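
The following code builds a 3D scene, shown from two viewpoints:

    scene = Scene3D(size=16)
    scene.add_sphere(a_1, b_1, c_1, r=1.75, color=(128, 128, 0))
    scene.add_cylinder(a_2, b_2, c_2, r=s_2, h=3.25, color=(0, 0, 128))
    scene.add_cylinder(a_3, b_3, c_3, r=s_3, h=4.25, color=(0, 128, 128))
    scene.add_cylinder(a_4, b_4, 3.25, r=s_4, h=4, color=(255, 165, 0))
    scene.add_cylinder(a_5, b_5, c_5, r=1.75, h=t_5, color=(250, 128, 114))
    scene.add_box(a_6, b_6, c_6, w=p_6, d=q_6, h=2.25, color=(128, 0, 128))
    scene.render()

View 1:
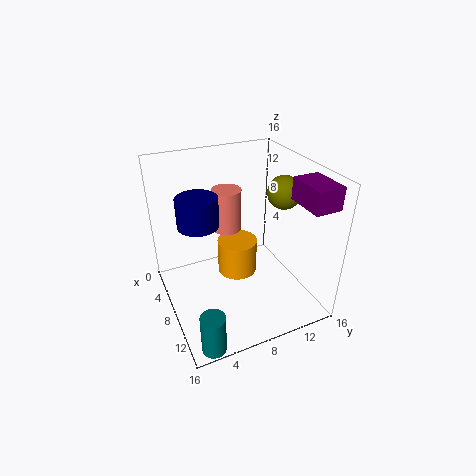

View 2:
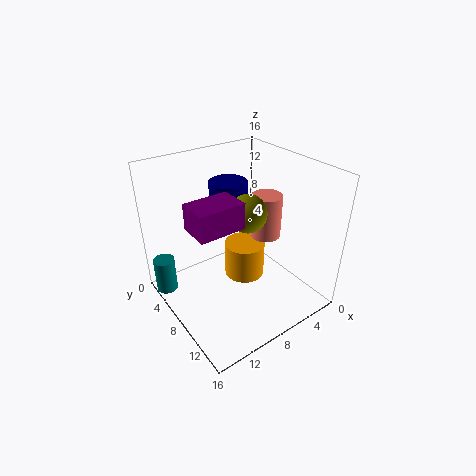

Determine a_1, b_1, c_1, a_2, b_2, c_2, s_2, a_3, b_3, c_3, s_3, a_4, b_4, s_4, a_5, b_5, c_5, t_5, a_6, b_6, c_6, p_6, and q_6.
a_1 = 10
b_1 = 12.25
c_1 = 13.5
a_2 = 6.5
b_2 = 4
c_2 = 9.75
s_2 = 2.25
a_3 = 14.75
b_3 = 2.25
c_3 = 0.25
s_3 = 1.25
a_4 = 7.25
b_4 = 8.25
s_4 = 2.25
a_5 = 4.25
b_5 = 8.25
c_5 = 7.25
t_5 = 5
a_6 = 12
b_6 = 11.75
c_6 = 13.75
p_6 = 4
q_6 = 2.75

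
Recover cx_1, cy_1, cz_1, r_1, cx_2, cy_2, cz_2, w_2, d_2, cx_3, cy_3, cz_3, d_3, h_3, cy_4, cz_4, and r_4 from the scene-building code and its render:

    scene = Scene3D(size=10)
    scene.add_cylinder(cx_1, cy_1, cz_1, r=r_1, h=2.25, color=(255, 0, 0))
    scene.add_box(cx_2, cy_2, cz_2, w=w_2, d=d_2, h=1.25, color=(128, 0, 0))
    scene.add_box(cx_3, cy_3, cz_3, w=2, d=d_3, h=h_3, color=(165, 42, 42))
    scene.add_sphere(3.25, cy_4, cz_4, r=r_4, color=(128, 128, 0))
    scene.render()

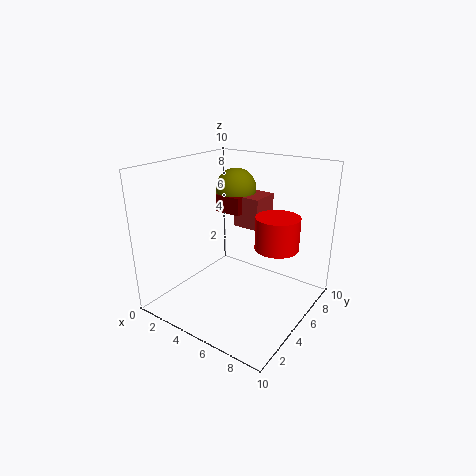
cx_1 = 7.5; cy_1 = 6; cz_1 = 4.5; r_1 = 1.5; cx_2 = 2.5; cy_2 = 5.75; cz_2 = 6.25; w_2 = 2; d_2 = 1.5; cx_3 = 3.75; cy_3 = 6.25; cz_3 = 5.25; d_3 = 2.25; h_3 = 2.25; cy_4 = 7.25; cz_4 = 7.75; r_4 = 1.5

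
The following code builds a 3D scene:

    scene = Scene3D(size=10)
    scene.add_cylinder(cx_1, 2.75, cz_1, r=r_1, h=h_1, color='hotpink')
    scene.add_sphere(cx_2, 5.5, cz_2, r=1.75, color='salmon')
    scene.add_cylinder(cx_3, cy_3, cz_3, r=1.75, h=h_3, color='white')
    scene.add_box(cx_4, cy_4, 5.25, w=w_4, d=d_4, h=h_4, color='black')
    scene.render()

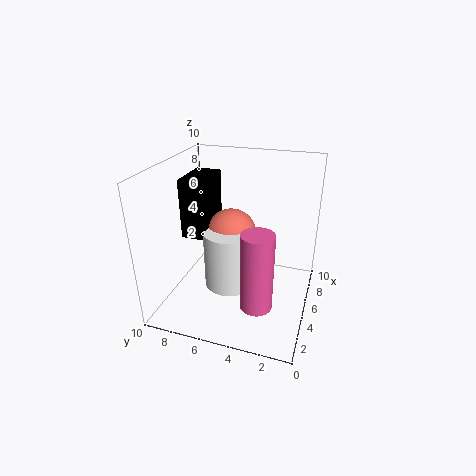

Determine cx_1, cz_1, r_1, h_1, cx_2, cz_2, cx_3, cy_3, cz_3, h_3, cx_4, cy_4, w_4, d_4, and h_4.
cx_1 = 1.75, cz_1 = 2.25, r_1 = 1, h_1 = 5, cx_2 = 5, cz_2 = 5.25, cx_3 = 4, cy_3 = 5.25, cz_3 = 2, h_3 = 4, cx_4 = 3.5, cy_4 = 6.75, w_4 = 3, d_4 = 1.75, h_4 = 4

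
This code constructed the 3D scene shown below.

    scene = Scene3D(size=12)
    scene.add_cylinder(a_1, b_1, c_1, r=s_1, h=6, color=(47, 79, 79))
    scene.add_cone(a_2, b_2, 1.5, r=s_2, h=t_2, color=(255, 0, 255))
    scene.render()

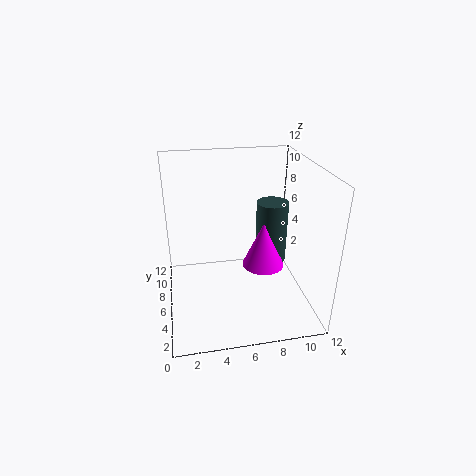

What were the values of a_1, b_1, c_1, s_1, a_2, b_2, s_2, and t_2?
a_1 = 10
b_1 = 9.5
c_1 = 1.5
s_1 = 1.5
a_2 = 9
b_2 = 8.5
s_2 = 2
t_2 = 4.5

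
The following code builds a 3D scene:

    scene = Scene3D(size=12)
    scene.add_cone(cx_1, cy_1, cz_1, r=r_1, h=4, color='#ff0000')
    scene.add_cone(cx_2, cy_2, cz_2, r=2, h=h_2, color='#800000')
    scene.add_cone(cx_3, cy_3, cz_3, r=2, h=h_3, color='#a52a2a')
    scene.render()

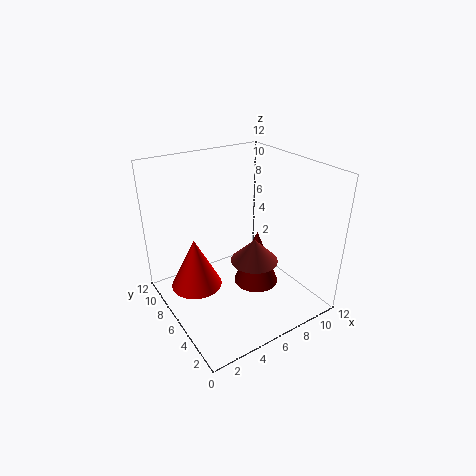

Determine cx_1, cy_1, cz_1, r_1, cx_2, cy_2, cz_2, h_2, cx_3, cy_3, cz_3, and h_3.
cx_1 = 2
cy_1 = 6
cz_1 = 3
r_1 = 2
cx_2 = 8
cy_2 = 6
cz_2 = 1
h_2 = 5
cx_3 = 7
cy_3 = 5
cz_3 = 4
h_3 = 2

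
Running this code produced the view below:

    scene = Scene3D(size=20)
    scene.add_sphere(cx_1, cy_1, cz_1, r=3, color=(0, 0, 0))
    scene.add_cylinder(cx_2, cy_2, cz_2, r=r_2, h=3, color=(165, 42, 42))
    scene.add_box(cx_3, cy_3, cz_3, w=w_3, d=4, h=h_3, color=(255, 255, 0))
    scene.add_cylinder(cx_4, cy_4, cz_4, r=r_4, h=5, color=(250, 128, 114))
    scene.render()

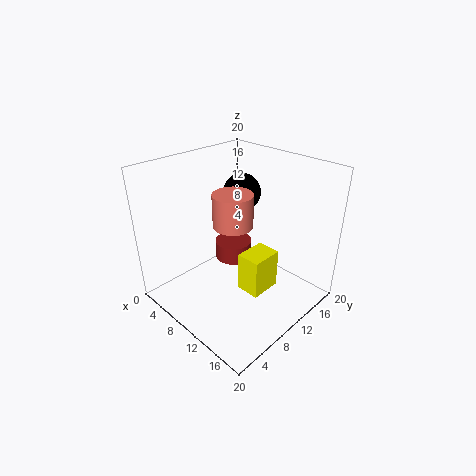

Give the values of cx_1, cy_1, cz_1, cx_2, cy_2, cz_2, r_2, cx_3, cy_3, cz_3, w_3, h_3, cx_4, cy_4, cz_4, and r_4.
cx_1 = 4
cy_1 = 17
cz_1 = 13
cx_2 = 4
cy_2 = 15
cz_2 = 2
r_2 = 3
cx_3 = 14
cy_3 = 6
cz_3 = 6
w_3 = 3
h_3 = 5
cx_4 = 7
cy_4 = 12
cz_4 = 10
r_4 = 3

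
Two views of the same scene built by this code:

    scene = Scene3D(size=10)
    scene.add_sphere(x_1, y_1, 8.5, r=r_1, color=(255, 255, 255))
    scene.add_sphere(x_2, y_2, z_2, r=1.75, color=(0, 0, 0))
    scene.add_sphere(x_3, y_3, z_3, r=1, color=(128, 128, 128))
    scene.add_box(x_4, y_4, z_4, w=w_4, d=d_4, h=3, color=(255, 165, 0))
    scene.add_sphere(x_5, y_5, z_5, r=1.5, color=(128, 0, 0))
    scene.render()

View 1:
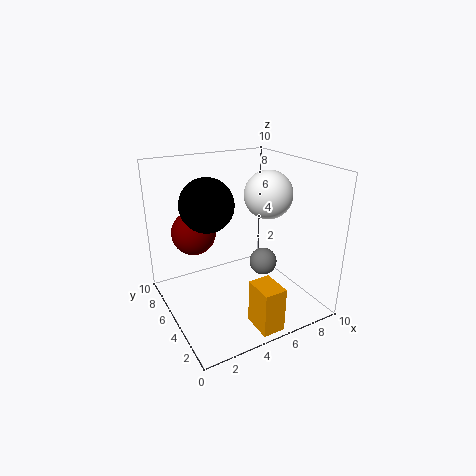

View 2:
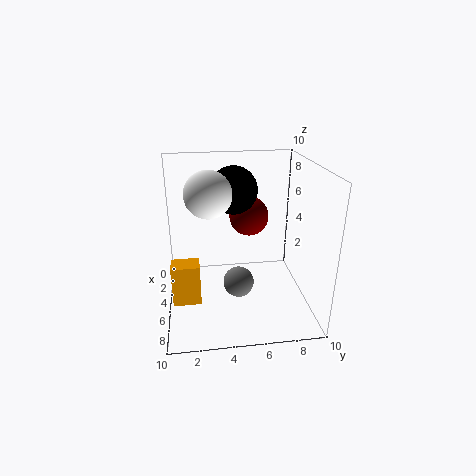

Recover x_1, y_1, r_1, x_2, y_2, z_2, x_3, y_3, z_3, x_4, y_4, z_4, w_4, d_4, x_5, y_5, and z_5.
x_1 = 6; y_1 = 3; r_1 = 1.5; x_2 = 2.75; y_2 = 5; z_2 = 7.75; x_3 = 7; y_3 = 4.75; z_3 = 2.75; x_4 = 4.25; y_4 = 0.25; z_4 = 0.25; w_4 = 1.5; d_4 = 2; x_5 = 2.25; y_5 = 6.25; z_5 = 5.5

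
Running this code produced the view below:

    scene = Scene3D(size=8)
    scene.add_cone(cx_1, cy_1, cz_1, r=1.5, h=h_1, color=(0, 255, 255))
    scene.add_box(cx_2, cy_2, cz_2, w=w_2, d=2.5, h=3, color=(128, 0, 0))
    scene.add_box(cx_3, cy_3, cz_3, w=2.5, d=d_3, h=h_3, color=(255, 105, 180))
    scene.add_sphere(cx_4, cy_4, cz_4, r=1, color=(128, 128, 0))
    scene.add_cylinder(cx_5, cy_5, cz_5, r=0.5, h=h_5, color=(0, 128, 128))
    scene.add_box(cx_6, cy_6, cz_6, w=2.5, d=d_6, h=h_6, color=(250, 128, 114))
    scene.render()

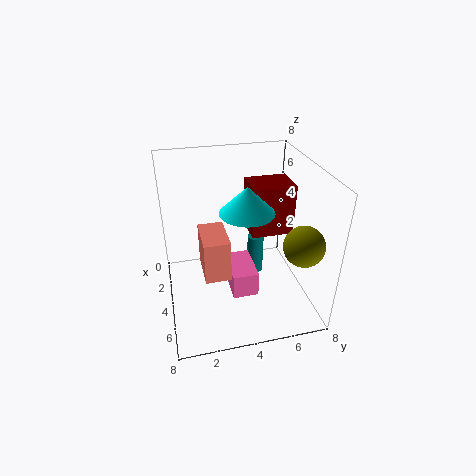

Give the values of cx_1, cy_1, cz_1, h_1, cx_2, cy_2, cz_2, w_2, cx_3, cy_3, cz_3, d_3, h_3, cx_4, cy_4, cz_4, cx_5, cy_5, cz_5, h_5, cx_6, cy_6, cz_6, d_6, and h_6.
cx_1 = 4, cy_1 = 4.5, cz_1 = 5.5, h_1 = 1.5, cx_2 = 1.5, cy_2 = 5, cz_2 = 3.5, w_2 = 2, cx_3 = 2.5, cy_3 = 3.5, cz_3 = 0.5, d_3 = 1.5, h_3 = 1.5, cx_4 = 7, cy_4 = 6.5, cz_4 = 5, cx_5 = 2.5, cy_5 = 5.5, cz_5 = 0.5, h_5 = 2.5, cx_6 = 2, cy_6 = 2, cz_6 = 1.5, d_6 = 1.5, h_6 = 2.5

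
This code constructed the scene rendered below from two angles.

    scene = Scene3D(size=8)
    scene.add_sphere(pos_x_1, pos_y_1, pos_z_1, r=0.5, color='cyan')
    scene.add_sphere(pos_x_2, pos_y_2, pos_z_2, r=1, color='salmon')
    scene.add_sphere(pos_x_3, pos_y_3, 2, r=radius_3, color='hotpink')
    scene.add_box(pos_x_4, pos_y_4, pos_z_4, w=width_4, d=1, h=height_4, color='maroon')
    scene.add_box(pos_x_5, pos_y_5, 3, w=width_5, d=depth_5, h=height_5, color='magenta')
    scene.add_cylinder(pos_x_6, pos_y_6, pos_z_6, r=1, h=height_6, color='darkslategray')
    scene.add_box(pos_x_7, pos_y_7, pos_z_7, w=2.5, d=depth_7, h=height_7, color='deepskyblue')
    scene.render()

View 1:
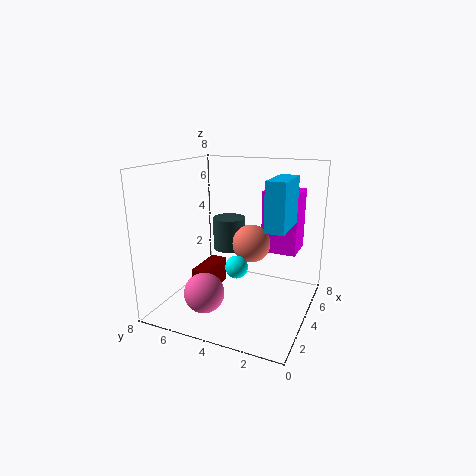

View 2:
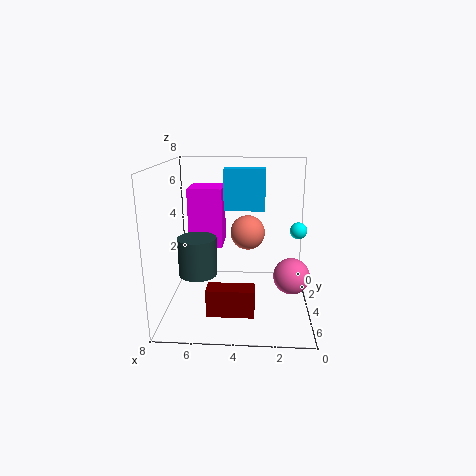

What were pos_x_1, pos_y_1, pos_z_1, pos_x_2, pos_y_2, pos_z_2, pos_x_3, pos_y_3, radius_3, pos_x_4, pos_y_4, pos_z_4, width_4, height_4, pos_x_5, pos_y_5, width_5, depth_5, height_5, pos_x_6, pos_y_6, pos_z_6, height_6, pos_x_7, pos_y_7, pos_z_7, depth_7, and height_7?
pos_x_1 = 0.5, pos_y_1 = 2.5, pos_z_1 = 4, pos_x_2 = 3.5, pos_y_2 = 3, pos_z_2 = 4, pos_x_3 = 1, pos_y_3 = 4.5, radius_3 = 1, pos_x_4 = 3, pos_y_4 = 5.5, pos_z_4 = 0.5, width_4 = 2.5, height_4 = 1.5, pos_x_5 = 5, pos_y_5 = 1, width_5 = 2, depth_5 = 2, height_5 = 3.5, pos_x_6 = 6, pos_y_6 = 5.5, pos_z_6 = 2.5, height_6 = 2, pos_x_7 = 2.5, pos_y_7 = 1, pos_z_7 = 5, depth_7 = 1, height_7 = 2.5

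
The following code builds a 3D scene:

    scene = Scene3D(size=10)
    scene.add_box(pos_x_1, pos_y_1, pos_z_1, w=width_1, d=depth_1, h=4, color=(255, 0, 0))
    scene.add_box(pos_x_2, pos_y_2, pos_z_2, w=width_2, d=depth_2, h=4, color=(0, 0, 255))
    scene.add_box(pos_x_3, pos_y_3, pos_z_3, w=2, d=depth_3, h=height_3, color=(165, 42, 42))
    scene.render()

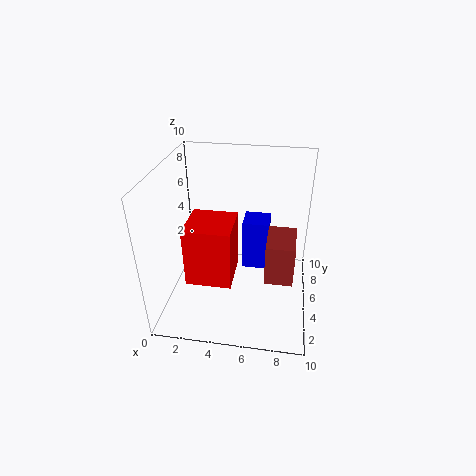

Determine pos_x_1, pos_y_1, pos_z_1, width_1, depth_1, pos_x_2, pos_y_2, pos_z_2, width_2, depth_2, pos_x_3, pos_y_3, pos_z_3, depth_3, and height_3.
pos_x_1 = 2, pos_y_1 = 2, pos_z_1 = 3, width_1 = 3, depth_1 = 3, pos_x_2 = 5, pos_y_2 = 7, pos_z_2 = 1, width_2 = 2, depth_2 = 2, pos_x_3 = 7, pos_y_3 = 4, pos_z_3 = 2, depth_3 = 3, height_3 = 3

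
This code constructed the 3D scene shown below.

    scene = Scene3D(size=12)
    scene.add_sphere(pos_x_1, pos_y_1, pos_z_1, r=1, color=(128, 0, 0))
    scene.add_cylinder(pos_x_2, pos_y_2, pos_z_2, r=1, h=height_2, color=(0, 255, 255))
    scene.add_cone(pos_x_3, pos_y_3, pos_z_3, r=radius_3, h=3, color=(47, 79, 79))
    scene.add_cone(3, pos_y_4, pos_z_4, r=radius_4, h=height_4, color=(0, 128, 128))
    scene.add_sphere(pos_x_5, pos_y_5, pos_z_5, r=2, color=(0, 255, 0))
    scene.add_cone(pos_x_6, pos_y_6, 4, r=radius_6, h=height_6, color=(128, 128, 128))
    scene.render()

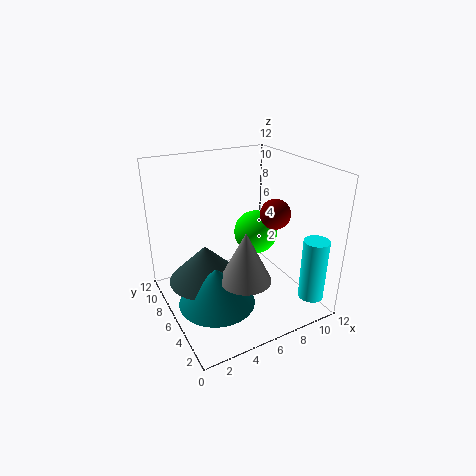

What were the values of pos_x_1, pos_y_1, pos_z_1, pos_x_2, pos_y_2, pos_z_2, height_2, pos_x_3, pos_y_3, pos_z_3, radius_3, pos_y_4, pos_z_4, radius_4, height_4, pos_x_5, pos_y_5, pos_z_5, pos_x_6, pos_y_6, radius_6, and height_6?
pos_x_1 = 6, pos_y_1 = 1, pos_z_1 = 10, pos_x_2 = 10, pos_y_2 = 1, pos_z_2 = 2, height_2 = 5, pos_x_3 = 3, pos_y_3 = 6, pos_z_3 = 3, radius_3 = 3, pos_y_4 = 4, pos_z_4 = 2, radius_4 = 3, height_4 = 3, pos_x_5 = 9, pos_y_5 = 8, pos_z_5 = 5, pos_x_6 = 5, pos_y_6 = 3, radius_6 = 2, height_6 = 4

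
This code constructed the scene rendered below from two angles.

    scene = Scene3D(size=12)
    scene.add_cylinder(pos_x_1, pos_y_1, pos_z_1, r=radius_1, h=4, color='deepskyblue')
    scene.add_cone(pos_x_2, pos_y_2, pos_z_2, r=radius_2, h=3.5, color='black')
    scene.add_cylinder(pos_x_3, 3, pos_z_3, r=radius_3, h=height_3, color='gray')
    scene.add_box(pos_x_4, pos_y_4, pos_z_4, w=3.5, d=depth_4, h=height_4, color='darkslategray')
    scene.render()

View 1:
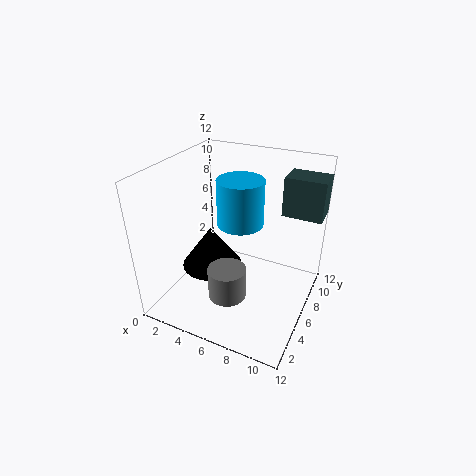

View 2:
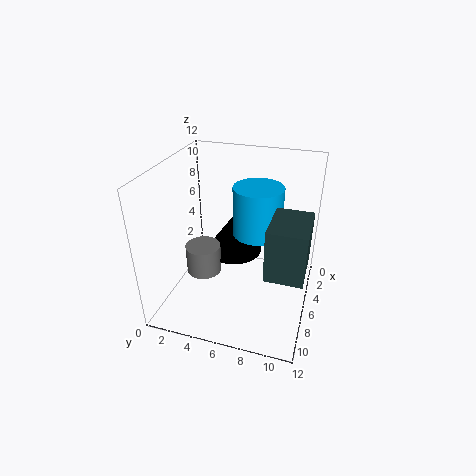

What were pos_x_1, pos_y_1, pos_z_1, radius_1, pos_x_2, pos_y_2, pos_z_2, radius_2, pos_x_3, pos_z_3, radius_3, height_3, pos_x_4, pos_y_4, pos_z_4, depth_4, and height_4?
pos_x_1 = 5.5, pos_y_1 = 7.5, pos_z_1 = 6.5, radius_1 = 2, pos_x_2 = 4, pos_y_2 = 5, pos_z_2 = 3.5, radius_2 = 2.5, pos_x_3 = 6.5, pos_z_3 = 2.5, radius_3 = 1.5, height_3 = 2.5, pos_x_4 = 8.5, pos_y_4 = 9.5, pos_z_4 = 7, depth_4 = 2.5, height_4 = 3.5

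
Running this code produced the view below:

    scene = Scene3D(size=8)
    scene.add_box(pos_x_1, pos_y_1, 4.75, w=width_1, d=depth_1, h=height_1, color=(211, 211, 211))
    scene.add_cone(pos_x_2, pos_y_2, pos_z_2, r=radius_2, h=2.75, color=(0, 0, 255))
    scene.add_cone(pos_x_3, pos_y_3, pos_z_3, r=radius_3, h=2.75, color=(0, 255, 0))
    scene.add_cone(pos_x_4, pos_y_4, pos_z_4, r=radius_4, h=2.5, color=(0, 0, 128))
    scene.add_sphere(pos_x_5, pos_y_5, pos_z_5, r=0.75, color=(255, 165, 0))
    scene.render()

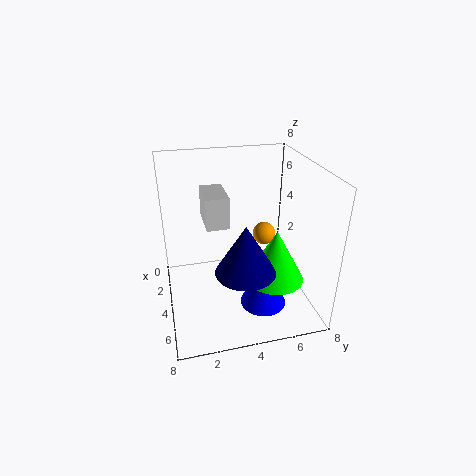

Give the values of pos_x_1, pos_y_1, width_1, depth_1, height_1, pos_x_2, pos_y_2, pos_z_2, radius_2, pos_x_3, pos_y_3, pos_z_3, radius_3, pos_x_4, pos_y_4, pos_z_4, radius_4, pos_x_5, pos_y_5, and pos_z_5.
pos_x_1 = 2, pos_y_1 = 2.25, width_1 = 2.25, depth_1 = 1.25, height_1 = 1.75, pos_x_2 = 5.75, pos_y_2 = 5, pos_z_2 = 0.75, radius_2 = 1.25, pos_x_3 = 6, pos_y_3 = 5.5, pos_z_3 = 2.5, radius_3 = 1.5, pos_x_4 = 6.5, pos_y_4 = 3.75, pos_z_4 = 3.5, radius_4 = 1.5, pos_x_5 = 1.25, pos_y_5 = 6.5, pos_z_5 = 2.5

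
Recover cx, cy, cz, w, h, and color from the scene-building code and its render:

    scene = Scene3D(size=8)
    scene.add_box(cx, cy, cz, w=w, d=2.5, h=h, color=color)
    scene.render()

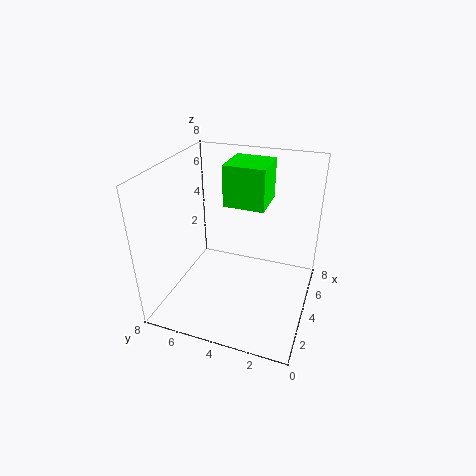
cx = 5.5, cy = 3, cz = 5, w = 2.5, h = 2.5, color = 'lime'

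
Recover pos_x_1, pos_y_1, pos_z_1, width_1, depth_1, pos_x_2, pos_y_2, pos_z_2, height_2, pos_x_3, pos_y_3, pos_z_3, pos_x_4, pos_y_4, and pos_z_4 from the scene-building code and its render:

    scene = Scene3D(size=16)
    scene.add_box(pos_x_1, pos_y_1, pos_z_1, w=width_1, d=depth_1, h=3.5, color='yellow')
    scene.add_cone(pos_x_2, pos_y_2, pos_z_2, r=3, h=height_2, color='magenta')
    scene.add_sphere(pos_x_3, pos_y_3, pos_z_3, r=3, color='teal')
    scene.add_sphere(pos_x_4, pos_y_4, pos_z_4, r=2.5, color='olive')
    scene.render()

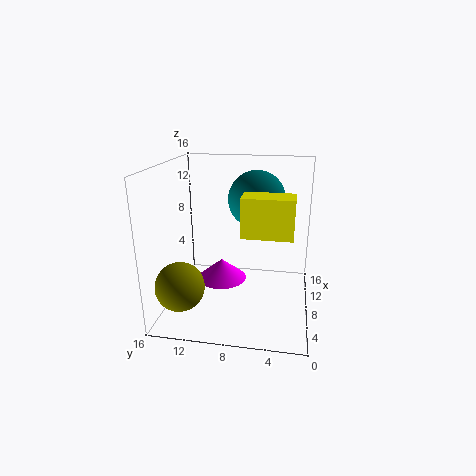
pos_x_1 = 0.5, pos_y_1 = 2, pos_z_1 = 11, width_1 = 2.5, depth_1 = 4.5, pos_x_2 = 10.5, pos_y_2 = 10.5, pos_z_2 = 1.5, height_2 = 2.5, pos_x_3 = 8, pos_y_3 = 6, pos_z_3 = 12.5, pos_x_4 = 2.5, pos_y_4 = 13, pos_z_4 = 4.5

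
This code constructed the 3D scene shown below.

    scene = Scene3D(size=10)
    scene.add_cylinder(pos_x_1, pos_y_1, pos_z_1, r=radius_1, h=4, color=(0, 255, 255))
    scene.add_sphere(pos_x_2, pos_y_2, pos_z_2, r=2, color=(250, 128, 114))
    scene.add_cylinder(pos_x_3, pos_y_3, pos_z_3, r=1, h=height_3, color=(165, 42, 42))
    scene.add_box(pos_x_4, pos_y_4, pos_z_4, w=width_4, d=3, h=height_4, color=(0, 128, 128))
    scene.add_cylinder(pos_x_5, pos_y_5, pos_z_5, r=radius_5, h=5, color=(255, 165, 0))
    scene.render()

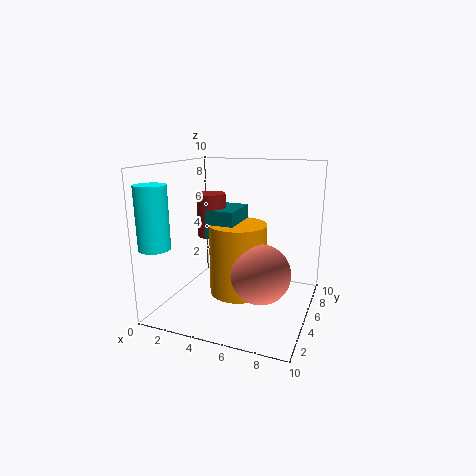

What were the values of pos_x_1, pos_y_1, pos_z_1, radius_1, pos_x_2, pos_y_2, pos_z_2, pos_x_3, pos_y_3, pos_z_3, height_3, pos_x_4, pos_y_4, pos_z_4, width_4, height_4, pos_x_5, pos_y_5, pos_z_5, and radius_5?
pos_x_1 = 1; pos_y_1 = 1; pos_z_1 = 5; radius_1 = 1; pos_x_2 = 7; pos_y_2 = 4; pos_z_2 = 3; pos_x_3 = 3; pos_y_3 = 5; pos_z_3 = 5; height_3 = 3; pos_x_4 = 3; pos_y_4 = 4; pos_z_4 = 5; width_4 = 2; height_4 = 2; pos_x_5 = 5; pos_y_5 = 5; pos_z_5 = 1; radius_5 = 2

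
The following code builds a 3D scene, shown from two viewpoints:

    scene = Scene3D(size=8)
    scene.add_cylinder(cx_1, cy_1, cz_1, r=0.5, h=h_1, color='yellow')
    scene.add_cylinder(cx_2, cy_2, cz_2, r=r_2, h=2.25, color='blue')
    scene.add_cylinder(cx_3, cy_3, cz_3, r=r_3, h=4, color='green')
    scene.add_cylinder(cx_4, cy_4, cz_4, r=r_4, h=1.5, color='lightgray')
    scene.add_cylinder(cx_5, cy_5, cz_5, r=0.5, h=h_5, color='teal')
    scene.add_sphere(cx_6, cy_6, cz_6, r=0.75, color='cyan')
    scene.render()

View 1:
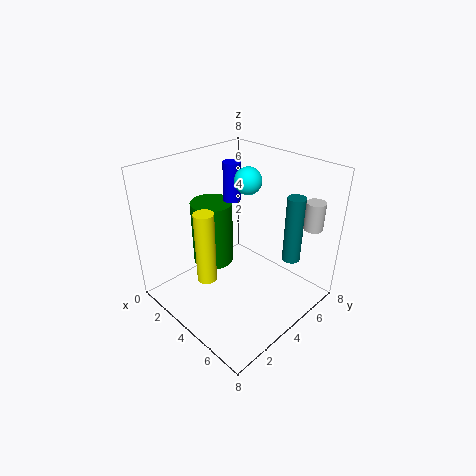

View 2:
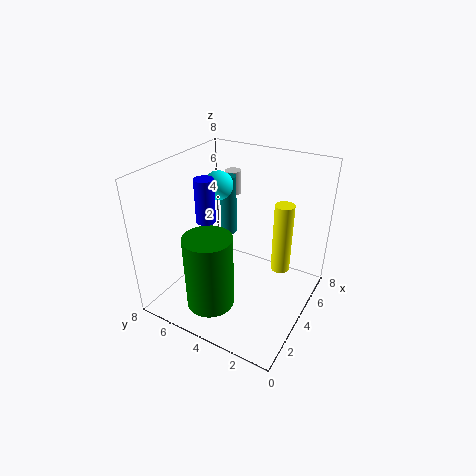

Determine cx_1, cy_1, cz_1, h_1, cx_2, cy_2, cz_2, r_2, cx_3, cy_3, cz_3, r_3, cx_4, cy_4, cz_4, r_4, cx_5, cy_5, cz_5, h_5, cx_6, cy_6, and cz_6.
cx_1 = 4.25; cy_1 = 1.5; cz_1 = 2.75; h_1 = 3.75; cx_2 = 2.5; cy_2 = 5; cz_2 = 5.5; r_2 = 0.5; cx_3 = 1.5; cy_3 = 4.25; cz_3 = 1.25; r_3 = 1.25; cx_4 = 7.25; cy_4 = 6.25; cz_4 = 5; r_4 = 0.5; cx_5 = 6.25; cy_5 = 6; cz_5 = 2.75; h_5 = 3.75; cx_6 = 3.75; cy_6 = 5; cz_6 = 7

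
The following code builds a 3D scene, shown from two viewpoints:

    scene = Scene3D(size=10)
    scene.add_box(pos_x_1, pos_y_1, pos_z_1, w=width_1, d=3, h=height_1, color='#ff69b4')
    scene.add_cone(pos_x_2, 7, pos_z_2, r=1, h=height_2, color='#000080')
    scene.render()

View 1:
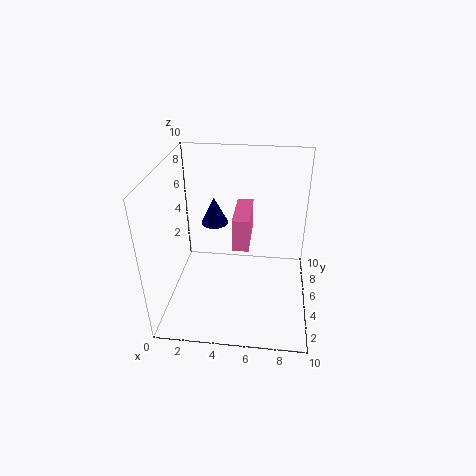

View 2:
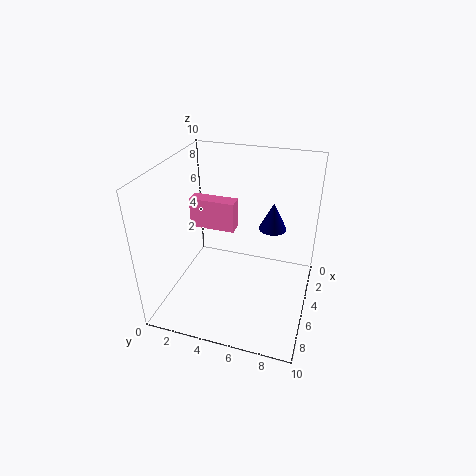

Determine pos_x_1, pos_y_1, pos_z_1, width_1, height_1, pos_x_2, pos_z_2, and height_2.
pos_x_1 = 5
pos_y_1 = 2
pos_z_1 = 6
width_1 = 1
height_1 = 2
pos_x_2 = 3
pos_z_2 = 5
height_2 = 2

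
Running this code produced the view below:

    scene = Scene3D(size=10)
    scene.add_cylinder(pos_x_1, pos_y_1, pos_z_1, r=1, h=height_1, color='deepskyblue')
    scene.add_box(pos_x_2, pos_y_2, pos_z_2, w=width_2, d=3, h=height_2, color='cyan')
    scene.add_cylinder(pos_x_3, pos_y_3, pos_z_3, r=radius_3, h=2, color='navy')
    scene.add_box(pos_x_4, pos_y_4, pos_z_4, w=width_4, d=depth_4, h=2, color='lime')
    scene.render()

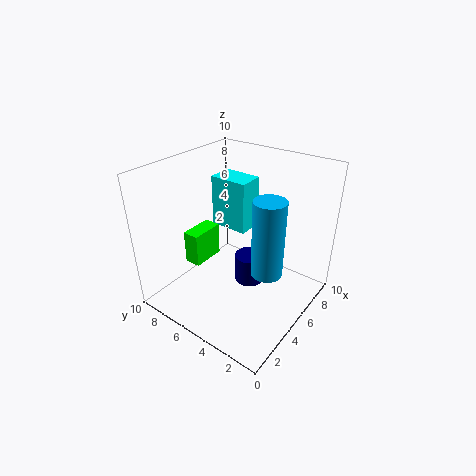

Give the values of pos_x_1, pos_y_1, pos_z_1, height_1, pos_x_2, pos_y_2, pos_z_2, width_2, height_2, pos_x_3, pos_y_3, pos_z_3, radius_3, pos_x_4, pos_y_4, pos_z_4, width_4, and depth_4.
pos_x_1 = 4
pos_y_1 = 2
pos_z_1 = 4
height_1 = 5
pos_x_2 = 7
pos_y_2 = 6
pos_z_2 = 4
width_2 = 2
height_2 = 4
pos_x_3 = 5
pos_y_3 = 4
pos_z_3 = 2
radius_3 = 1
pos_x_4 = 1
pos_y_4 = 5
pos_z_4 = 5
width_4 = 2
depth_4 = 1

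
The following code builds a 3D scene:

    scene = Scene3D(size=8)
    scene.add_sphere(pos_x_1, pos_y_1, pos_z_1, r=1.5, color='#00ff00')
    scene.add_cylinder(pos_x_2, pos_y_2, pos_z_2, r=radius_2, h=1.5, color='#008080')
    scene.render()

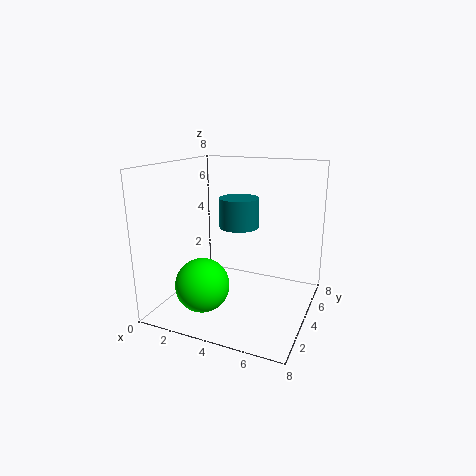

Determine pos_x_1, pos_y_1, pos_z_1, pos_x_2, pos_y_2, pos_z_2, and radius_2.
pos_x_1 = 2.5; pos_y_1 = 2.5; pos_z_1 = 1.5; pos_x_2 = 4.5; pos_y_2 = 3; pos_z_2 = 5; radius_2 = 1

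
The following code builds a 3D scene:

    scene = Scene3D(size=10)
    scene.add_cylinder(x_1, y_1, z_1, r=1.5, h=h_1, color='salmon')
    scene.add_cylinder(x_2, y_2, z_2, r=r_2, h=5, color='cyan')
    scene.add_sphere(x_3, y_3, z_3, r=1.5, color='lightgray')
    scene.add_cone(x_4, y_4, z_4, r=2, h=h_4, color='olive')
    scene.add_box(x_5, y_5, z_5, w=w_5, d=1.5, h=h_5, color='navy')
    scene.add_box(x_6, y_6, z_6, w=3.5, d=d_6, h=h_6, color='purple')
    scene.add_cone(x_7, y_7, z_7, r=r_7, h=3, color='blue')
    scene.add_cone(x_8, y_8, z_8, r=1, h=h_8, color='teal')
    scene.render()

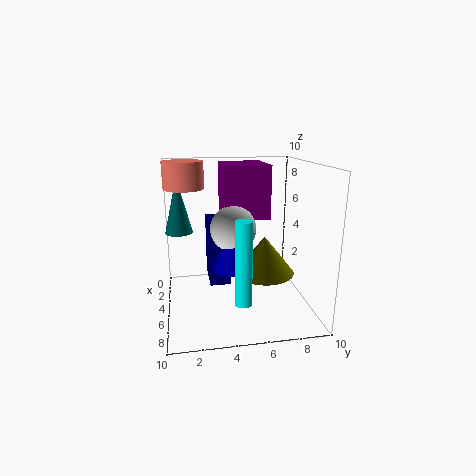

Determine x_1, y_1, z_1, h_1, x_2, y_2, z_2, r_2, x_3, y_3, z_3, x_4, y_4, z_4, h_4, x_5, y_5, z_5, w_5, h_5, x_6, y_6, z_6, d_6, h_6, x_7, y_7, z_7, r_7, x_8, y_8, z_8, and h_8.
x_1 = 2; y_1 = 1.5; z_1 = 8; h_1 = 2; x_2 = 9.5; y_2 = 4.5; z_2 = 2.5; r_2 = 0.5; x_3 = 6; y_3 = 4.5; z_3 = 6; x_4 = 6.5; y_4 = 6.5; z_4 = 3; h_4 = 2.5; x_5 = 2; y_5 = 3; z_5 = 1.5; w_5 = 3; h_5 = 4.5; x_6 = 2.5; y_6 = 4; z_6 = 6.5; d_6 = 3; h_6 = 3.5; x_7 = 6.5; y_7 = 4.5; z_7 = 3.5; r_7 = 1.5; x_8 = 3; y_8 = 1; z_8 = 5; h_8 = 4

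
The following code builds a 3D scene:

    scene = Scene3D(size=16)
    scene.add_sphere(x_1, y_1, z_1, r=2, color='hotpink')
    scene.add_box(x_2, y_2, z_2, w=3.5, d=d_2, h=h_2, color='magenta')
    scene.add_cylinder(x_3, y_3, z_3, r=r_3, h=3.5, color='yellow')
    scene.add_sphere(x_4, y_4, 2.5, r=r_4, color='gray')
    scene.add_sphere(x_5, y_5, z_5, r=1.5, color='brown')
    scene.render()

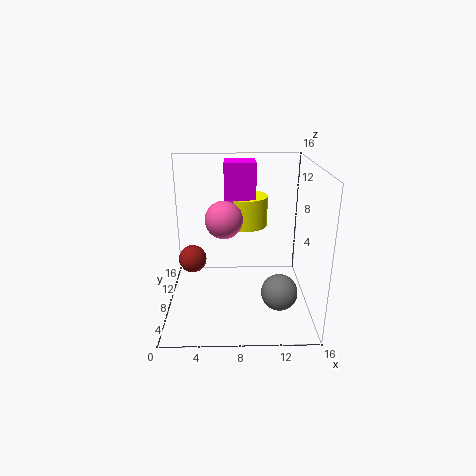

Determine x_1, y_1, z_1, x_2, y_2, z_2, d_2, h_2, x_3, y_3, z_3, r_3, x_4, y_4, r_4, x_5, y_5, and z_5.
x_1 = 6.5; y_1 = 7; z_1 = 10.5; x_2 = 6.5; y_2 = 9; z_2 = 11.5; d_2 = 3.5; h_2 = 4.5; x_3 = 9; y_3 = 11; z_3 = 8.5; r_3 = 2.5; x_4 = 12.5; y_4 = 5.5; r_4 = 2; x_5 = 3; y_5 = 7; z_5 = 6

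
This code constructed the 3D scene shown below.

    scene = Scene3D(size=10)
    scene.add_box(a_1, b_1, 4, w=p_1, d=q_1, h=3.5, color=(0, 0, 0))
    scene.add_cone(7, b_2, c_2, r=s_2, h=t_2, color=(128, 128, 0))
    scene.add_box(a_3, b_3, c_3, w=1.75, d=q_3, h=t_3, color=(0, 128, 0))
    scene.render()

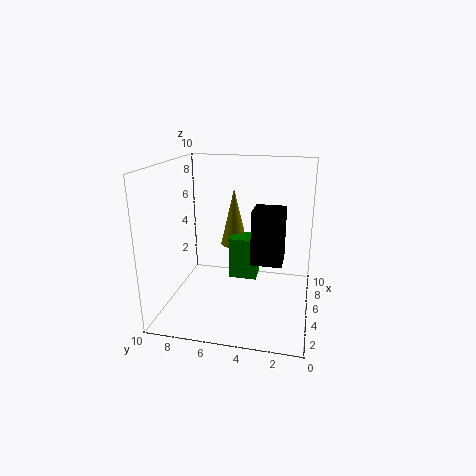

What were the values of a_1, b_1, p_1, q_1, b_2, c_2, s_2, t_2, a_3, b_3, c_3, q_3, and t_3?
a_1 = 3; b_1 = 1.75; p_1 = 2; q_1 = 2; b_2 = 5.75; c_2 = 3.75; s_2 = 1; t_2 = 4.25; a_3 = 5.25; b_3 = 3.75; c_3 = 1.75; q_3 = 2; t_3 = 3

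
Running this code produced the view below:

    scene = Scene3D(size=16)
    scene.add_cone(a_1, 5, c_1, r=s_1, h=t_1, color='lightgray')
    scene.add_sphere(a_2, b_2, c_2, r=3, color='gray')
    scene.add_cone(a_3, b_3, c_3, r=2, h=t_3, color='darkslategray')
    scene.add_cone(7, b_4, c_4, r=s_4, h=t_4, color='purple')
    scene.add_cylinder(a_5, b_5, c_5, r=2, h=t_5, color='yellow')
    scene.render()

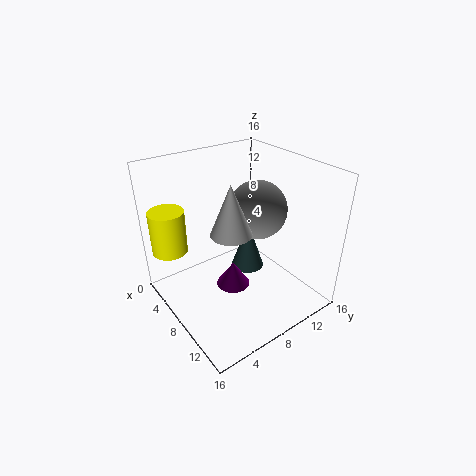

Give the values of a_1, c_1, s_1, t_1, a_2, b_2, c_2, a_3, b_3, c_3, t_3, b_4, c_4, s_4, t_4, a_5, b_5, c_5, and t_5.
a_1 = 11
c_1 = 11
s_1 = 2
t_1 = 5
a_2 = 10
b_2 = 9
c_2 = 12
a_3 = 6
b_3 = 11
c_3 = 2
t_3 = 6
b_4 = 8
c_4 = 1
s_4 = 2
t_4 = 3
a_5 = 3
b_5 = 2
c_5 = 6
t_5 = 5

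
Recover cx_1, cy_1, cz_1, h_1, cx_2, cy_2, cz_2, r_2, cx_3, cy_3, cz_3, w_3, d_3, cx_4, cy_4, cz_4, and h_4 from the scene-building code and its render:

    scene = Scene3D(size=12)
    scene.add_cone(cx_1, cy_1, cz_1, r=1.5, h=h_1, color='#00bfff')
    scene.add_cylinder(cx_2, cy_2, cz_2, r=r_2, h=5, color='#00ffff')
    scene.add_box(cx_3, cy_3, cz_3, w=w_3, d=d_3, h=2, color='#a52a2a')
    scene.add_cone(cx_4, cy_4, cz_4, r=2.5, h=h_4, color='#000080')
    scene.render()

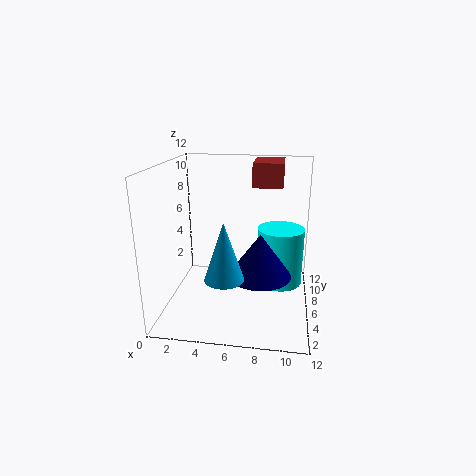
cx_1 = 5.5, cy_1 = 2.5, cz_1 = 4, h_1 = 4.5, cx_2 = 9.5, cy_2 = 7.5, cz_2 = 1.5, r_2 = 2, cx_3 = 7, cy_3 = 7, cz_3 = 10, w_3 = 2.5, d_3 = 4, cx_4 = 8, cy_4 = 4.5, cz_4 = 3.5, h_4 = 3.5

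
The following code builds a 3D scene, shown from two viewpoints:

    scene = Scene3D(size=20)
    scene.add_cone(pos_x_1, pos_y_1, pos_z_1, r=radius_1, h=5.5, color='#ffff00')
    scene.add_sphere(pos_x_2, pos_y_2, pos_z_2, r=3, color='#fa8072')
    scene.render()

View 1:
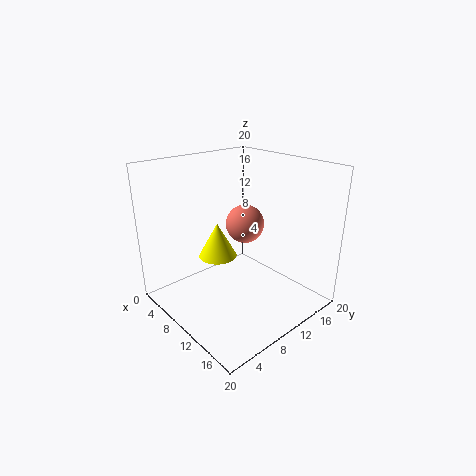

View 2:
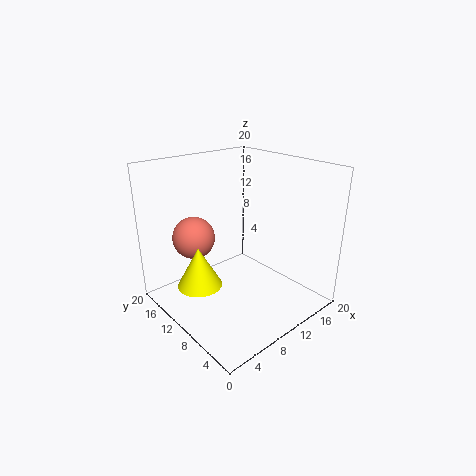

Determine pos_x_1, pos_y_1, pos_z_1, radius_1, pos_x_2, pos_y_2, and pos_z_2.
pos_x_1 = 4
pos_y_1 = 11
pos_z_1 = 4.5
radius_1 = 3
pos_x_2 = 6
pos_y_2 = 15
pos_z_2 = 9.5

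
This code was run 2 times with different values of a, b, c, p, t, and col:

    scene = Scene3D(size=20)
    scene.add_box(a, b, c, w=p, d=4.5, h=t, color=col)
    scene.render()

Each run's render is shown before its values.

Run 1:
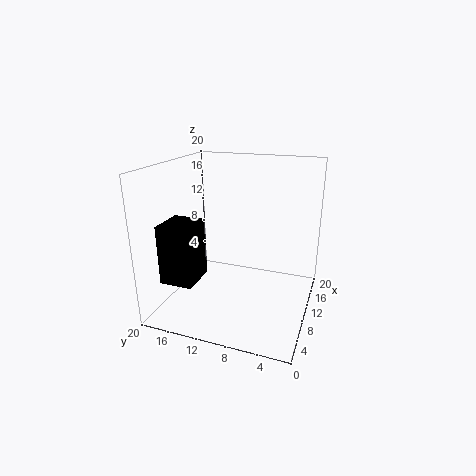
a = 3; b = 14; c = 5; p = 5; t = 8; col = 'black'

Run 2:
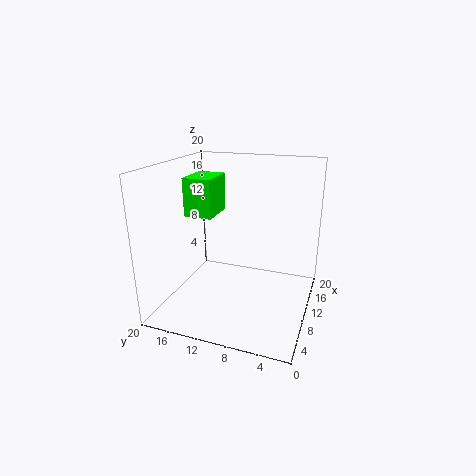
a = 13; b = 15.5; c = 11; p = 6; t = 6; col = 'lime'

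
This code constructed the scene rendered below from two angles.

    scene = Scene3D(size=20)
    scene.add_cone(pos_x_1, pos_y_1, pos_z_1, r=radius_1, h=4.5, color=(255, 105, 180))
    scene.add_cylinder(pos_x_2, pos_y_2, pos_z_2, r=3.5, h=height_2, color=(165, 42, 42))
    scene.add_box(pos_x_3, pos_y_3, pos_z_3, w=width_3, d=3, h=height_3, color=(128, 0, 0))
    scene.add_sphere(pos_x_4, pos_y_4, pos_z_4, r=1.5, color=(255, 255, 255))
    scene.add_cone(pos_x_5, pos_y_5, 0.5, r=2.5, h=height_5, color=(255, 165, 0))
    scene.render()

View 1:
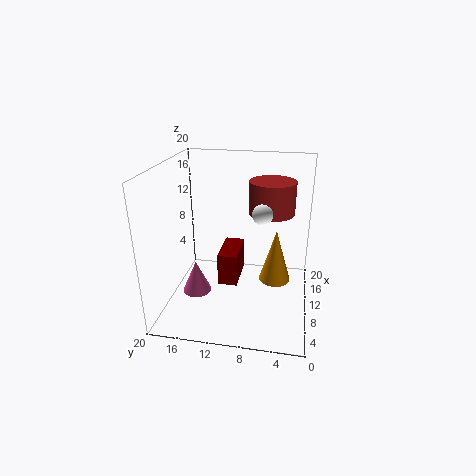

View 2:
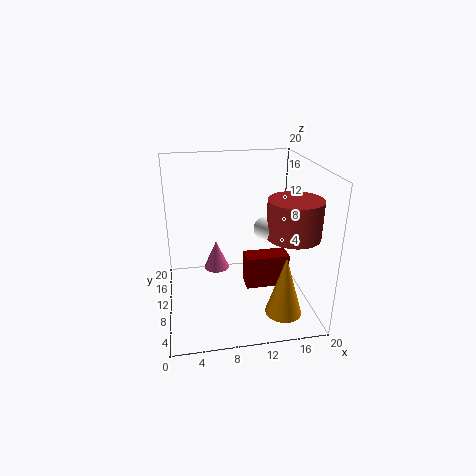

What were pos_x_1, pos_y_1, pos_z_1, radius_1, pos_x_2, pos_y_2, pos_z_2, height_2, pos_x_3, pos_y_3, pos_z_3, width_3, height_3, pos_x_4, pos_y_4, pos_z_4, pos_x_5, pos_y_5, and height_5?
pos_x_1 = 7.5; pos_y_1 = 15.5; pos_z_1 = 2.5; radius_1 = 2; pos_x_2 = 16.5; pos_y_2 = 6; pos_z_2 = 11.5; height_2 = 5; pos_x_3 = 11.5; pos_y_3 = 10.5; pos_z_3 = 1; width_3 = 6.5; height_3 = 5; pos_x_4 = 13; pos_y_4 = 7; pos_z_4 = 12.5; pos_x_5 = 15.5; pos_y_5 = 5; height_5 = 8.5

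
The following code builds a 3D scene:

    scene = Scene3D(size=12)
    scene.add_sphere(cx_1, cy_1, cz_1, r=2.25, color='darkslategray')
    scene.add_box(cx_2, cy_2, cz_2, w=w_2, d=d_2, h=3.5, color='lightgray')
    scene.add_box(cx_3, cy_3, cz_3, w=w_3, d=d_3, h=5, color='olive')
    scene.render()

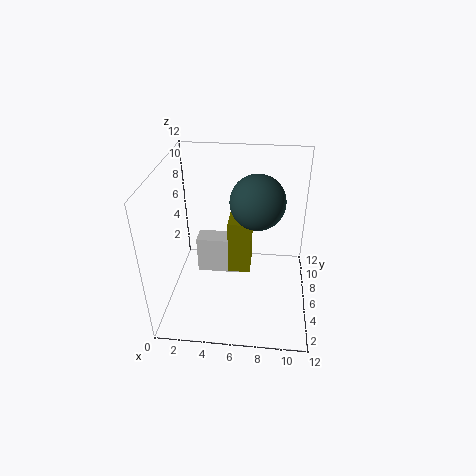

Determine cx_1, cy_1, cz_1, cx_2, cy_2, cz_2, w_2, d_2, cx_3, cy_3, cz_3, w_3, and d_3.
cx_1 = 7.5, cy_1 = 6.75, cz_1 = 9, cx_2 = 2, cy_2 = 7.5, cz_2 = 1, w_2 = 4, d_2 = 1.75, cx_3 = 5, cy_3 = 6.75, cz_3 = 1.75, w_3 = 2, d_3 = 2.75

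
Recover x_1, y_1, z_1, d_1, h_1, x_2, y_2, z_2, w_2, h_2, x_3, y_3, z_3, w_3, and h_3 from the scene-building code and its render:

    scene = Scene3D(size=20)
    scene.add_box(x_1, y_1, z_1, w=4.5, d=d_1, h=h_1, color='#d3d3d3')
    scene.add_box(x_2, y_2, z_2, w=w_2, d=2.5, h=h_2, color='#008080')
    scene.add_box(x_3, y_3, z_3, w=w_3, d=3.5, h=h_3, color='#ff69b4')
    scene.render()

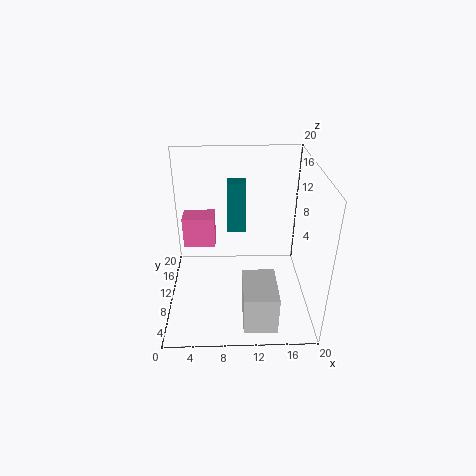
x_1 = 10.5, y_1 = 1.5, z_1 = 0.5, d_1 = 6.5, h_1 = 5.5, x_2 = 8.5, y_2 = 17.5, z_2 = 6.5, w_2 = 3, h_2 = 8.5, x_3 = 1.5, y_3 = 15.5, z_3 = 5, w_3 = 5, h_3 = 5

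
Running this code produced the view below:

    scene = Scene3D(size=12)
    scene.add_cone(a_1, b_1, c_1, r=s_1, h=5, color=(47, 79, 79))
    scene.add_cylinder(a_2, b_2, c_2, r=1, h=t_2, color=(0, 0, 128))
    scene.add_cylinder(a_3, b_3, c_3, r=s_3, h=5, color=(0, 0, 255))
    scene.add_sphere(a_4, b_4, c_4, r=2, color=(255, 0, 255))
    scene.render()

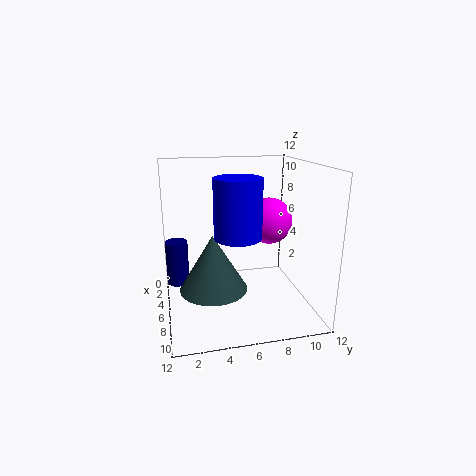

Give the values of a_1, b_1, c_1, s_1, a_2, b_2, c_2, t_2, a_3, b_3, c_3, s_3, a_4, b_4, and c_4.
a_1 = 5; b_1 = 4; c_1 = 1; s_1 = 3; a_2 = 3; b_2 = 1; c_2 = 1; t_2 = 4; a_3 = 6; b_3 = 6; c_3 = 6; s_3 = 2; a_4 = 5; b_4 = 9; c_4 = 7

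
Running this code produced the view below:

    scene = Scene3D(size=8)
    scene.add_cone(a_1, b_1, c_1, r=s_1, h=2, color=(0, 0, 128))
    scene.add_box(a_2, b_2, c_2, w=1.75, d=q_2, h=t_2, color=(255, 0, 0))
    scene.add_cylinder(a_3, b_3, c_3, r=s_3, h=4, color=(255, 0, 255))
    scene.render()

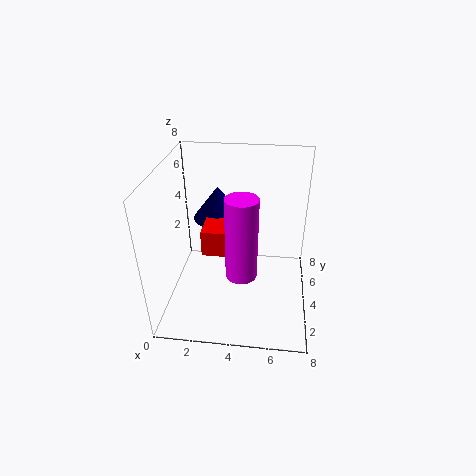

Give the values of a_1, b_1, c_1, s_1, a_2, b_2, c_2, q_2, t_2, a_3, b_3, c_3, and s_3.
a_1 = 2.5; b_1 = 6.25; c_1 = 4; s_1 = 1.5; a_2 = 2; b_2 = 3.5; c_2 = 3; q_2 = 2.75; t_2 = 1.5; a_3 = 4.5; b_3 = 1.25; c_3 = 3.75; s_3 = 0.75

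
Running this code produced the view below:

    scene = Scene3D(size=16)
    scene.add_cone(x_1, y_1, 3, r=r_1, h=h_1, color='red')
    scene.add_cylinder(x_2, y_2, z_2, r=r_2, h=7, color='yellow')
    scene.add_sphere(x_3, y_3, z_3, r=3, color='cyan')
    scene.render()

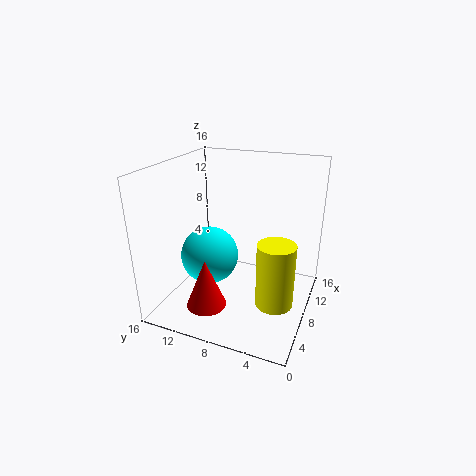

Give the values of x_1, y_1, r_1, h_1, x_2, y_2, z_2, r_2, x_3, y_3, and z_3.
x_1 = 2, y_1 = 9, r_1 = 2, h_1 = 5, x_2 = 6, y_2 = 3, z_2 = 2, r_2 = 2, x_3 = 5, y_3 = 10, z_3 = 7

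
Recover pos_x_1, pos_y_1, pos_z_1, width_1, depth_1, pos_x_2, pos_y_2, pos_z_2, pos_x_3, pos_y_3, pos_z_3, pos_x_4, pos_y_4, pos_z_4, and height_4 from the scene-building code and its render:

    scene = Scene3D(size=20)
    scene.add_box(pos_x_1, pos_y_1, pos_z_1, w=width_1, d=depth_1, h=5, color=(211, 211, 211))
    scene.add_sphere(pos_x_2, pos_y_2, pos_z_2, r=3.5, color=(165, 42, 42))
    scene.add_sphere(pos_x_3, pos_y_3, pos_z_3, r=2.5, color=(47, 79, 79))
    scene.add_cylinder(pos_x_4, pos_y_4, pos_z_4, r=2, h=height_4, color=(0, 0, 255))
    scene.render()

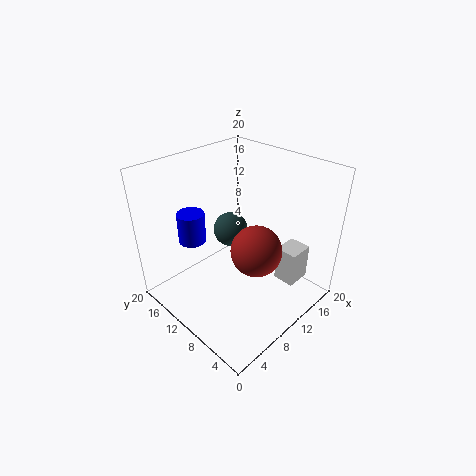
pos_x_1 = 13, pos_y_1 = 2.5, pos_z_1 = 4, width_1 = 3.5, depth_1 = 3, pos_x_2 = 10.5, pos_y_2 = 7, pos_z_2 = 9, pos_x_3 = 11.5, pos_y_3 = 13, pos_z_3 = 9.5, pos_x_4 = 7, pos_y_4 = 16.5, pos_z_4 = 8, height_4 = 4.5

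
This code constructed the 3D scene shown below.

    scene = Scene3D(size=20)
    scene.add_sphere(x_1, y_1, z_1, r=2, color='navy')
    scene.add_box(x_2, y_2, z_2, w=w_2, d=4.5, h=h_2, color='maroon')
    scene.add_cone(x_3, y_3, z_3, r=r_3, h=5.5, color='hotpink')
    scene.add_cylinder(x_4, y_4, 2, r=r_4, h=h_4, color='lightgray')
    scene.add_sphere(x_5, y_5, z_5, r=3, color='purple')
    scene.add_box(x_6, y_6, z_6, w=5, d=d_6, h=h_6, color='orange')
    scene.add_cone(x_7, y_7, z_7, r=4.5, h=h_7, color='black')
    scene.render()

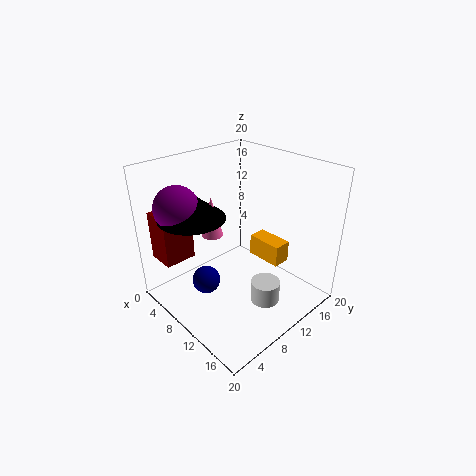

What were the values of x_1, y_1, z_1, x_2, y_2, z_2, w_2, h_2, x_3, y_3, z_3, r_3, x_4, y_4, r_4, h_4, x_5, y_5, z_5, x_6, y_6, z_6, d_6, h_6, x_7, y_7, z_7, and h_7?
x_1 = 7.5, y_1 = 6, z_1 = 3.5, x_2 = 1, y_2 = 1.5, z_2 = 6.5, w_2 = 4, h_2 = 7, x_3 = 7.5, y_3 = 7.5, z_3 = 10.5, r_3 = 1.5, x_4 = 15, y_4 = 10.5, r_4 = 2, h_4 = 3, x_5 = 5.5, y_5 = 3.5, z_5 = 15, x_6 = 10, y_6 = 12.5, z_6 = 6.5, d_6 = 2.5, h_6 = 3, x_7 = 6.5, y_7 = 5, z_7 = 13.5, h_7 = 3.5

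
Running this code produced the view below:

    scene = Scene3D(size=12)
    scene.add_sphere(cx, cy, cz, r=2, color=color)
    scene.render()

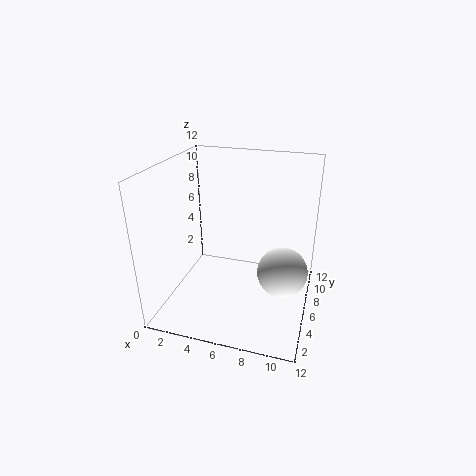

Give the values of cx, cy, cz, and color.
cx = 10; cy = 5; cz = 4; color = 'white'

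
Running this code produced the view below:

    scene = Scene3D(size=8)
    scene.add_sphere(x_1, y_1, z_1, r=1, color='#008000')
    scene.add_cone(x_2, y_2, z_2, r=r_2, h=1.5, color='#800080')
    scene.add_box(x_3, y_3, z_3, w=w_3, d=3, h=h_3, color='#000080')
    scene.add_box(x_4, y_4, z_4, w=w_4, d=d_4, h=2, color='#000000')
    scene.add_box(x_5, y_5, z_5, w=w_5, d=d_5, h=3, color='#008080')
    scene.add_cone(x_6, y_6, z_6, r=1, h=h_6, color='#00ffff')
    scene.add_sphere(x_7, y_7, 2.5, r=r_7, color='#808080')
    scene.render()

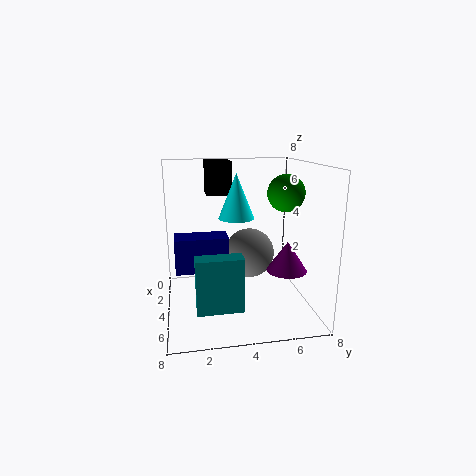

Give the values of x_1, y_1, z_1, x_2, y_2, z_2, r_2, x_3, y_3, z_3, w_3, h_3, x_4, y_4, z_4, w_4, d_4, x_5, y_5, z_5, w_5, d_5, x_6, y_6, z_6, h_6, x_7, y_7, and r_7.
x_1 = 4.5
y_1 = 6.5
z_1 = 6.5
x_2 = 6.5
y_2 = 6
z_2 = 3
r_2 = 1
x_3 = 2.5
y_3 = 0.5
z_3 = 2
w_3 = 1.5
h_3 = 2
x_4 = 0.5
y_4 = 2.5
z_4 = 6
w_4 = 1.5
d_4 = 1.5
x_5 = 5
y_5 = 1.5
z_5 = 0.5
w_5 = 1
d_5 = 2.5
x_6 = 3.5
y_6 = 4
z_6 = 5
h_6 = 2.5
x_7 = 2.5
y_7 = 5
r_7 = 1.5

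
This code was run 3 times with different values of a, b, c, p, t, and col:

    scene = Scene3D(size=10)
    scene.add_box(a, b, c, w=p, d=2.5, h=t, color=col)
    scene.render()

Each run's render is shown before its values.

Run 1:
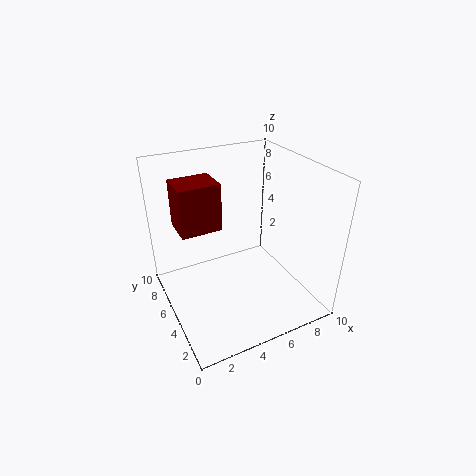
a = 1.5; b = 6.5; c = 5; p = 3; t = 3.5; col = 'maroon'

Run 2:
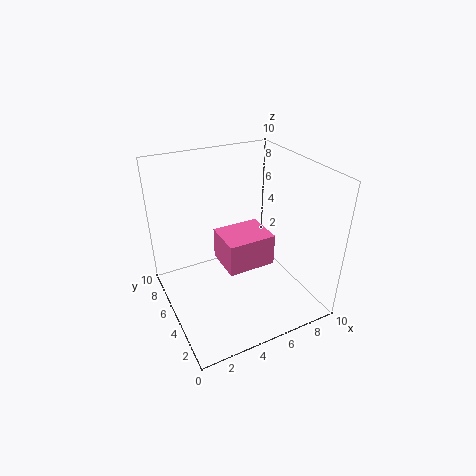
a = 3; b = 2; c = 4.5; p = 3; t = 2; col = 'hotpink'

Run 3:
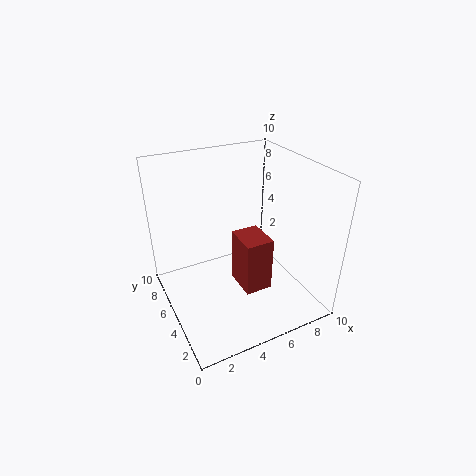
a = 5; b = 3.5; c = 1; p = 2; t = 4; col = 'brown'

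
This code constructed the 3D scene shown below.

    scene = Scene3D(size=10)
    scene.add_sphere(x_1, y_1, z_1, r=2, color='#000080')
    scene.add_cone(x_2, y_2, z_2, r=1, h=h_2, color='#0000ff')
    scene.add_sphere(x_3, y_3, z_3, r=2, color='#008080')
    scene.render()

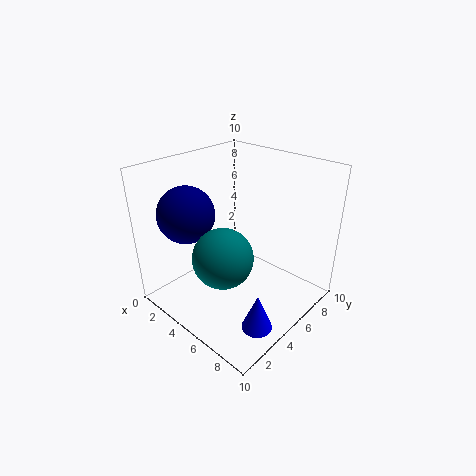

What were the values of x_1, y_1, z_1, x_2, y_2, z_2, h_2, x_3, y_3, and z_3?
x_1 = 2
y_1 = 3
z_1 = 6.5
x_2 = 8.5
y_2 = 3
z_2 = 0.5
h_2 = 2.5
x_3 = 5.5
y_3 = 3
z_3 = 4.5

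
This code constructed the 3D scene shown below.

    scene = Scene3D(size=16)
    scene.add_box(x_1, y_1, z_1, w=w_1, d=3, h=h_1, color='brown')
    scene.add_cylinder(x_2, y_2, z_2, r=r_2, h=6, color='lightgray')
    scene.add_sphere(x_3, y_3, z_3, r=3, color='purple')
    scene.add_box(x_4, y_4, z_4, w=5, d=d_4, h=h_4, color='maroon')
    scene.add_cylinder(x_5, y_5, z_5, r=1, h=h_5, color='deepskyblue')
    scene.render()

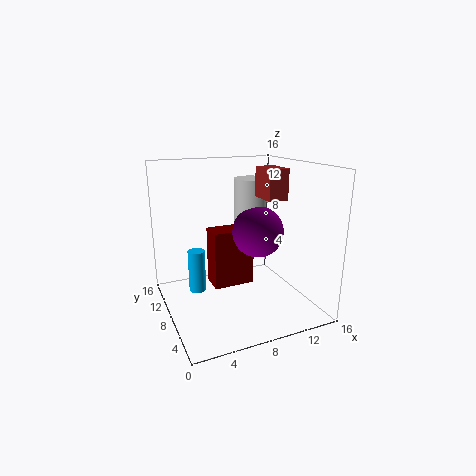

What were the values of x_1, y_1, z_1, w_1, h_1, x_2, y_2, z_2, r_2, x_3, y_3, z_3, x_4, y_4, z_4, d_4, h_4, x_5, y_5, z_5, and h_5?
x_1 = 9
y_1 = 3
z_1 = 13
w_1 = 2
h_1 = 3
x_2 = 11
y_2 = 11
z_2 = 8
r_2 = 2
x_3 = 11
y_3 = 9
z_3 = 8
x_4 = 6
y_4 = 10
z_4 = 1
d_4 = 3
h_4 = 7
x_5 = 4
y_5 = 11
z_5 = 1
h_5 = 5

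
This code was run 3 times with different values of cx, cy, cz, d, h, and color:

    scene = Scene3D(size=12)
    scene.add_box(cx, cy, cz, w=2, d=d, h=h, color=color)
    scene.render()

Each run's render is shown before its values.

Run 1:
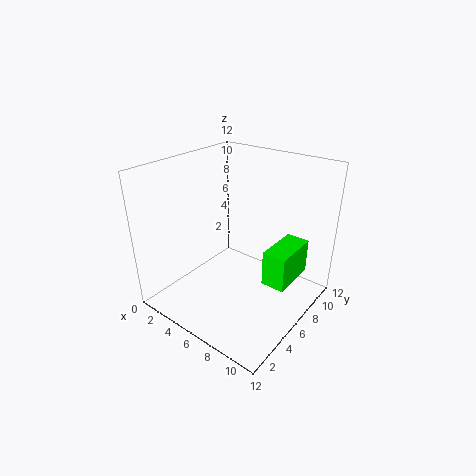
cx = 8.5
cy = 6
cz = 2.5
d = 4
h = 3
color = 'lime'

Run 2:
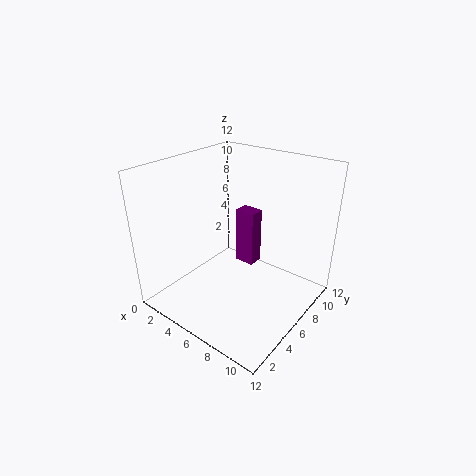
cx = 3
cy = 9.5
cz = 1
d = 1.5
h = 5.5
color = 'purple'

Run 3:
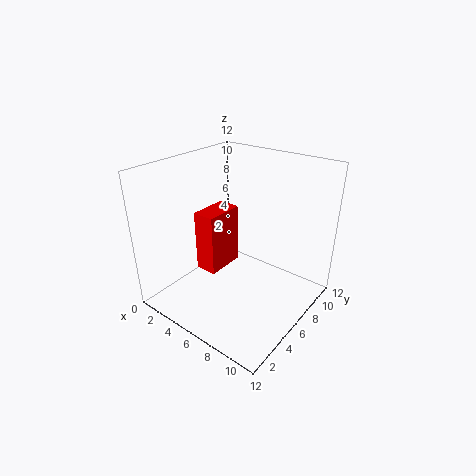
cx = 2
cy = 5
cz = 2
d = 3.5
h = 5.5
color = 'red'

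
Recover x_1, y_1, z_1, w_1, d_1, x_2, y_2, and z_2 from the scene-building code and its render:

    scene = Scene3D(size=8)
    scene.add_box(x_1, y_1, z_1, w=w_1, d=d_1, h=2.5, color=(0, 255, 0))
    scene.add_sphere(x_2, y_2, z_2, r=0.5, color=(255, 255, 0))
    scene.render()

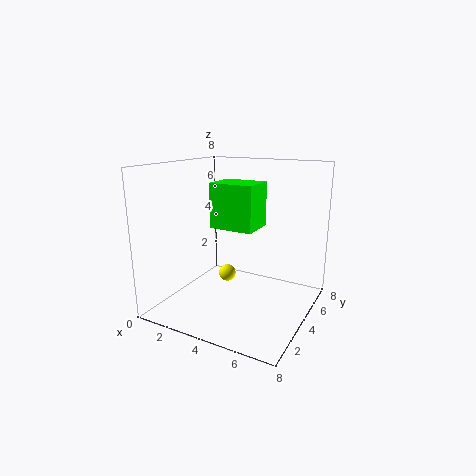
x_1 = 2.5; y_1 = 3.5; z_1 = 4.5; w_1 = 2.5; d_1 = 2; x_2 = 3; y_2 = 4.5; z_2 = 1.5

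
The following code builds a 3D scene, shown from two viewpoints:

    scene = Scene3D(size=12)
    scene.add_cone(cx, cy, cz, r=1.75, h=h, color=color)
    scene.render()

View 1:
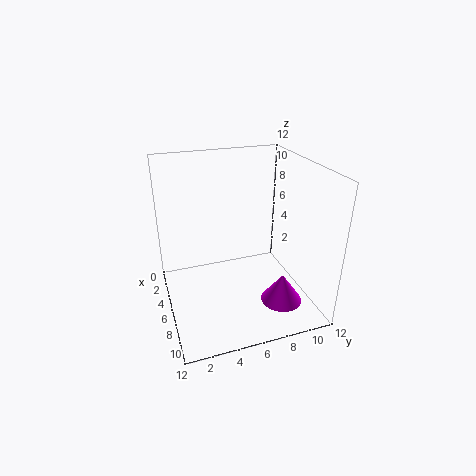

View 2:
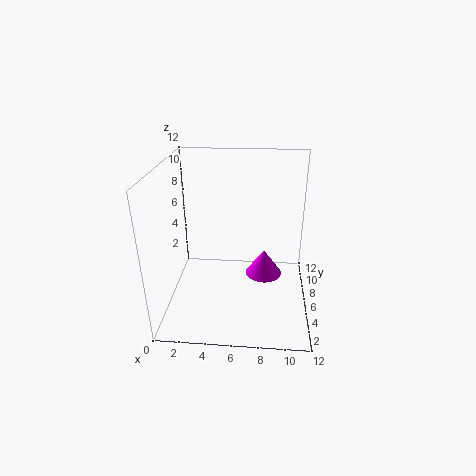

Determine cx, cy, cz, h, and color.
cx = 8.25
cy = 9.25
cz = 0.5
h = 2.5
color = 'magenta'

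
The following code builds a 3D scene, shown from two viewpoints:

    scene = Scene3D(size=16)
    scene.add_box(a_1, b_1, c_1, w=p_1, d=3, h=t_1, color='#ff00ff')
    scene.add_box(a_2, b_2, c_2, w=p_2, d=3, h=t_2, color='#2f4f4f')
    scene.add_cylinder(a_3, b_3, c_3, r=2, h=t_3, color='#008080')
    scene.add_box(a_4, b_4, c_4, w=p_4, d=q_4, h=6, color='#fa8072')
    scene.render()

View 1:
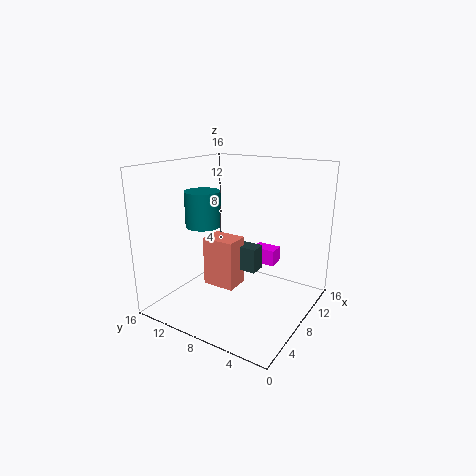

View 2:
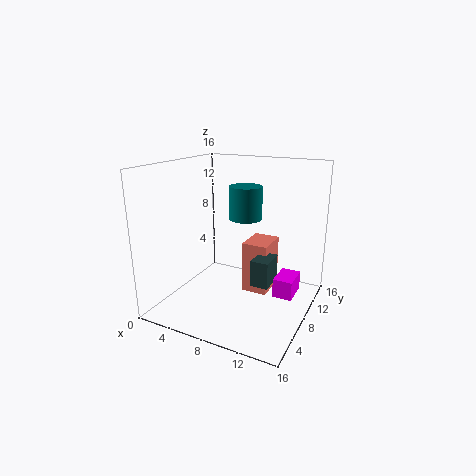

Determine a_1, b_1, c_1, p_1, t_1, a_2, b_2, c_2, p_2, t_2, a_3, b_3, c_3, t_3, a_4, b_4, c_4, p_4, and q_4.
a_1 = 13
b_1 = 6
c_1 = 3
p_1 = 2
t_1 = 2
a_2 = 10
b_2 = 7
c_2 = 3
p_2 = 2
t_2 = 3
a_3 = 7
b_3 = 12
c_3 = 9
t_3 = 4
a_4 = 8
b_4 = 9
c_4 = 1
p_4 = 3
q_4 = 4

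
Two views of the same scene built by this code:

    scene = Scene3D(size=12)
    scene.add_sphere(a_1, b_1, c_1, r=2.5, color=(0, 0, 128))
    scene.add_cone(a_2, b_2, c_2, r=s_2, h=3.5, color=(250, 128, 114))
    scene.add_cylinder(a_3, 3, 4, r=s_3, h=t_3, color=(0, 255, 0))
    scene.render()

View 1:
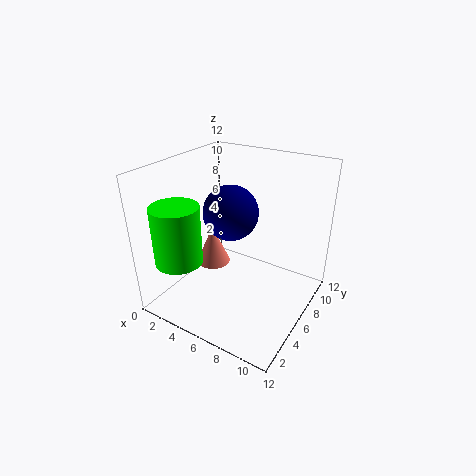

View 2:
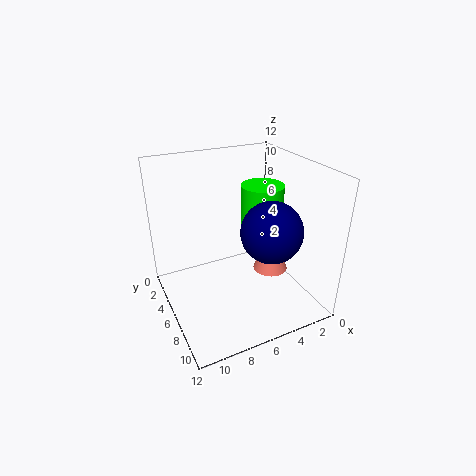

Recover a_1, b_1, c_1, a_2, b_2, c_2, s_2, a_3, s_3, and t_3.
a_1 = 4
b_1 = 8
c_1 = 7
a_2 = 3
b_2 = 6.5
c_2 = 2.5
s_2 = 1.5
a_3 = 2
s_3 = 2
t_3 = 5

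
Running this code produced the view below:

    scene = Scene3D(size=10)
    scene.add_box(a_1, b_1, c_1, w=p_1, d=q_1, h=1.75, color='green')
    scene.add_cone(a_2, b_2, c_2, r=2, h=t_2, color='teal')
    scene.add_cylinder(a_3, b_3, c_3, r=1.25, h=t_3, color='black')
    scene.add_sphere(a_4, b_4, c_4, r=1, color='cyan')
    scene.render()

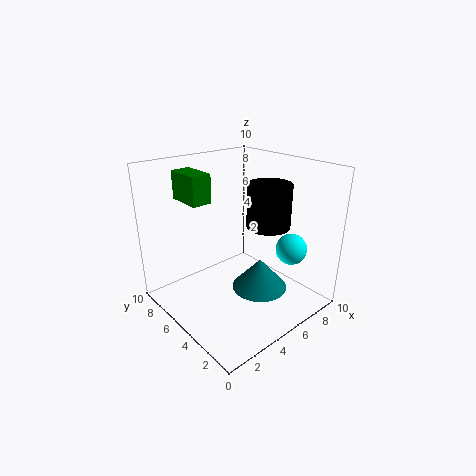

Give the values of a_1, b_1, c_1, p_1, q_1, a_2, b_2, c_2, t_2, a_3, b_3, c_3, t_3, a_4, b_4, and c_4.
a_1 = 1.25, b_1 = 4.5, c_1 = 8.25, p_1 = 1.25, q_1 = 2.25, a_2 = 6.25, b_2 = 4, c_2 = 1, t_2 = 2.25, a_3 = 4.25, b_3 = 1.5, c_3 = 7.25, t_3 = 2.5, a_4 = 6.5, b_4 = 1.5, c_4 = 5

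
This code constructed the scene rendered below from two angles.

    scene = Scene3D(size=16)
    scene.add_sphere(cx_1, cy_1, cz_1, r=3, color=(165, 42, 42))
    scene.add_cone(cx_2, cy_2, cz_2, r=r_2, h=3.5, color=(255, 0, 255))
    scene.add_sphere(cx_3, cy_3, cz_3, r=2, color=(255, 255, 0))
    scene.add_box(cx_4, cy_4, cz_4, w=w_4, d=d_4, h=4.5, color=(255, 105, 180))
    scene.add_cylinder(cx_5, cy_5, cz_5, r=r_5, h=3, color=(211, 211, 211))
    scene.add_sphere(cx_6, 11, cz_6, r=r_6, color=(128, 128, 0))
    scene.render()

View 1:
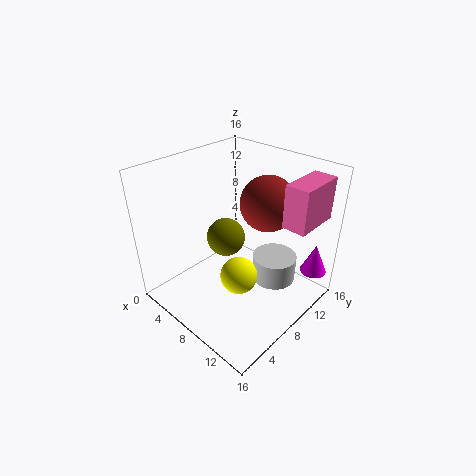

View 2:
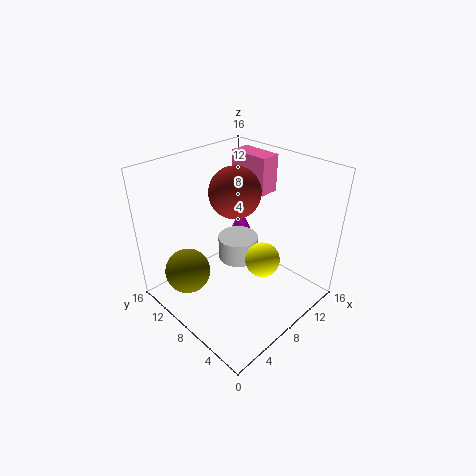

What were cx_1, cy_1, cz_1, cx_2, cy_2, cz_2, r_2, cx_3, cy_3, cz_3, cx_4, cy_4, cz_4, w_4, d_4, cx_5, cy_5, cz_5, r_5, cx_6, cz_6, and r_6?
cx_1 = 10, cy_1 = 10.5, cz_1 = 12, cx_2 = 14.5, cy_2 = 14, cz_2 = 3.5, r_2 = 1.5, cx_3 = 10, cy_3 = 6, cz_3 = 5, cx_4 = 13, cy_4 = 9, cz_4 = 11, w_4 = 2.5, d_4 = 5, cx_5 = 11, cy_5 = 11, cz_5 = 2.5, r_5 = 2.5, cx_6 = 3, cz_6 = 4.5, r_6 = 2.5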